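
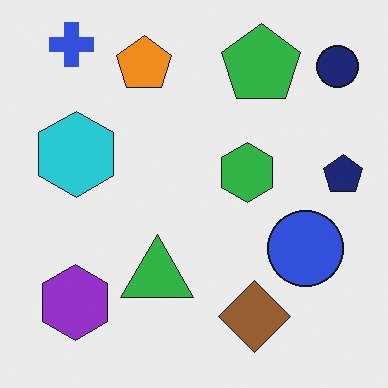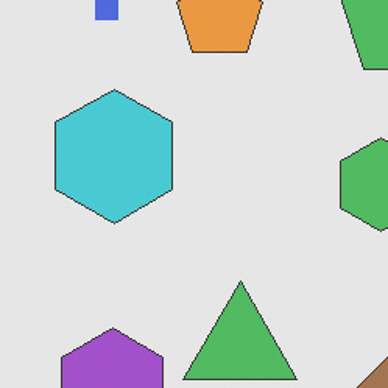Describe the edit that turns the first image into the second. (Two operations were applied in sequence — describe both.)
This is the original image cropped to a modestly smaller region and rescaled, then given slightly reduced contrast.

The visible shapes are larger and the field of view is narrower; shapes near the original edges may be partly or wholly outside the frame — a crop-and-rescale. Tones are pushed toward mid-grey across the whole image — a global contrast change.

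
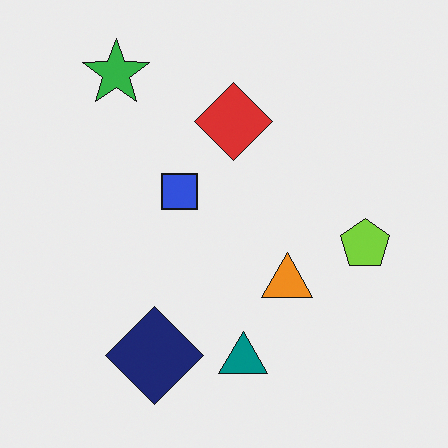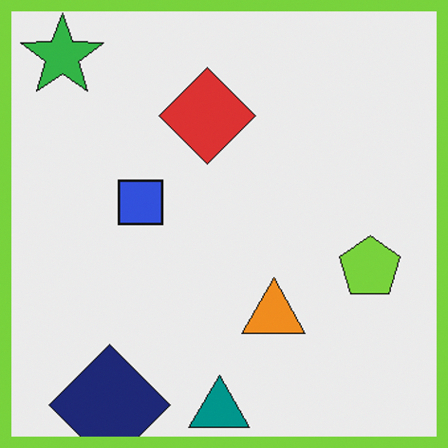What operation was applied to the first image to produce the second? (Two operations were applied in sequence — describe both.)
This is the original image cropped to a modestly smaller region and rescaled, then framed with a lime border.

The visible shapes are larger and the field of view is narrower; shapes near the original edges may be partly or wholly outside the frame — a crop-and-rescale. A solid lime frame runs around the edge of the second image, with the content slightly shrunk inside it.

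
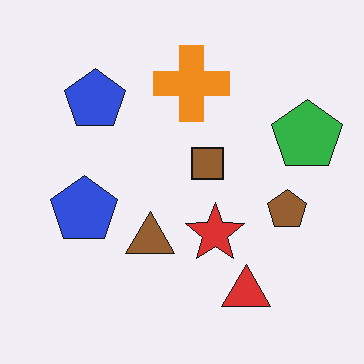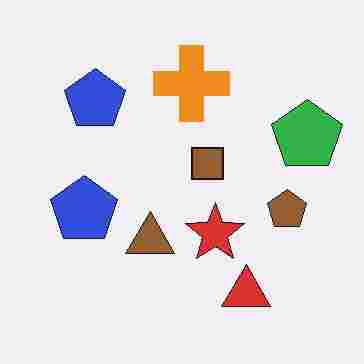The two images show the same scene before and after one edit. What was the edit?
The image was degraded with heavy JPEG compression.

Blocky 8×8 compression artifacts appear around shape edges and the flat background shows ringing — characteristic JPEG degradation.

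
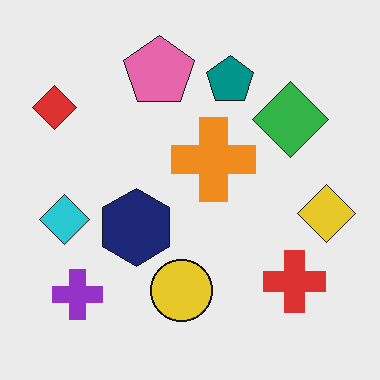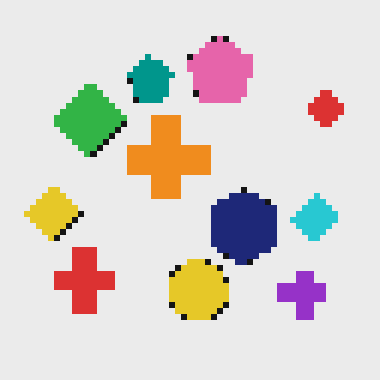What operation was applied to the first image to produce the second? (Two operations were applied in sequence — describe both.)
The image was flipped horizontally (left ↔ right), then pixelated into visible square blocks.

The yellow diamond is in the right of the first image and the left of the second — shapes on opposite sides of the vertical midline have swapped in a mirror flip. Shapes are reduced to large square blocks; fine edges and outlines are lost — a downscale-then-upscale (mosaic) effect.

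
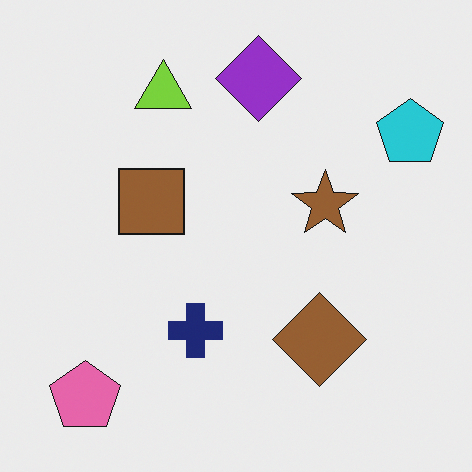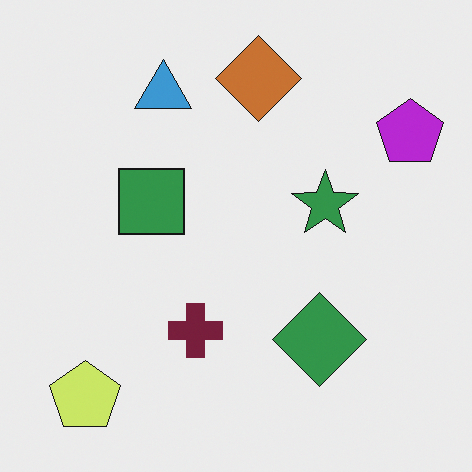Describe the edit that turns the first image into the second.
The second image is the first hue-shifted through roughly a third of the color wheel.

Every shape's color has rotated by the same amount around the hue wheel — a uniform hue shift.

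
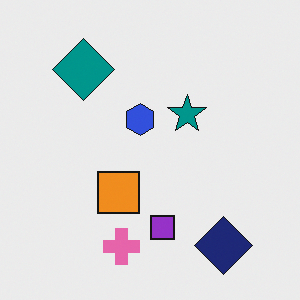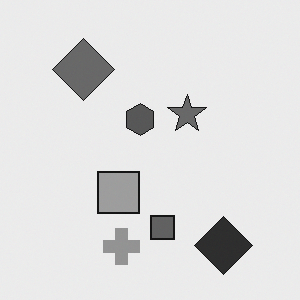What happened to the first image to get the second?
It was converted to grayscale.

All color is removed — every shape is now a shade of grey.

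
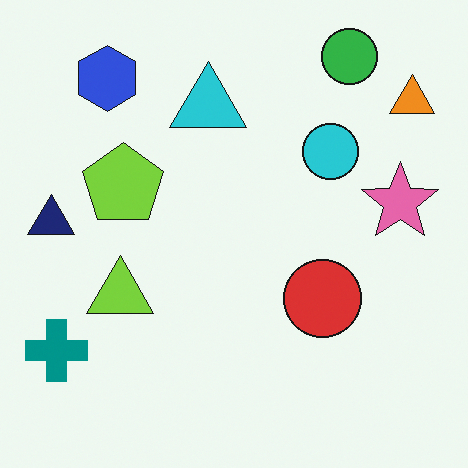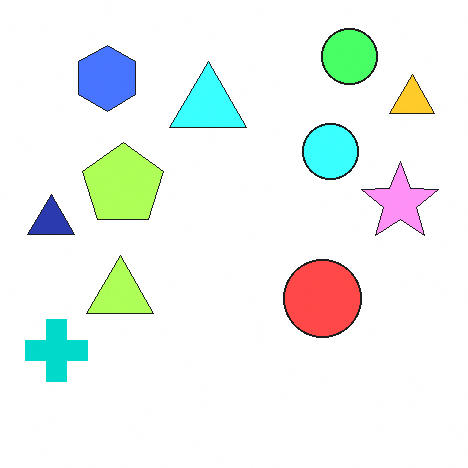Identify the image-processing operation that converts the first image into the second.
It was brightened a lot.

Every pixel — background and shapes alike — is uniformly brightened.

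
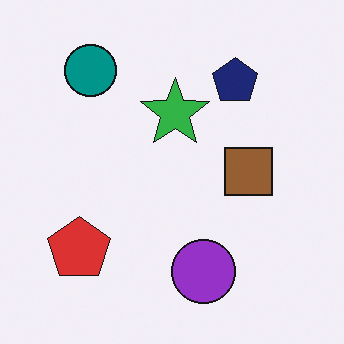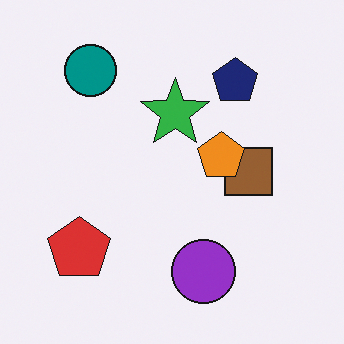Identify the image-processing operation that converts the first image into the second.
Overlaid with an additional orange pentagon.

An orange pentagon appears in the second image that is absent from the first.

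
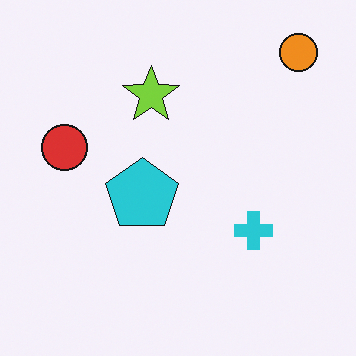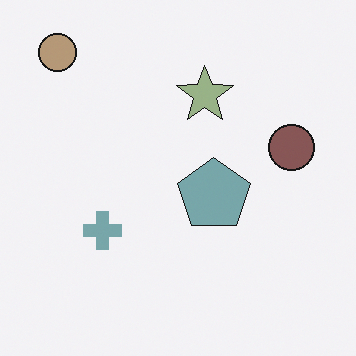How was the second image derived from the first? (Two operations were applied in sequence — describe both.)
This is the original image heavily desaturated, then flipped horizontally (left ↔ right).

All colors are more muted and greyish — a global saturation change. The orange circle is in the top-right of the first image and the top-left of the second — shapes on opposite sides of the vertical midline have swapped in a mirror flip.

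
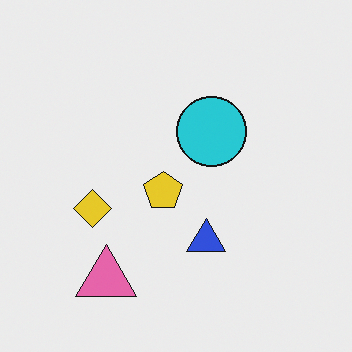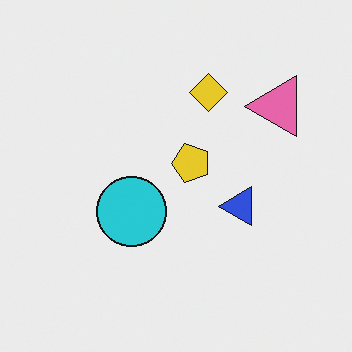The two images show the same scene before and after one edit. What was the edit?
This is the original image transposed (reflected across the top-left ↔ bottom-right diagonal).

Shapes have swapped their row and column positions — what was in the top-right is now in the bottom-left — a diagonal reflection.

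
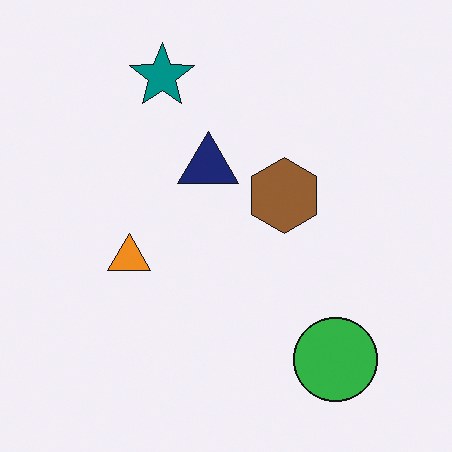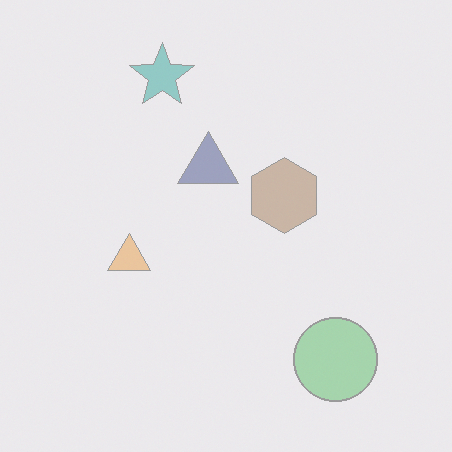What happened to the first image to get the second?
It was washed out (contrast reduced).

Tones are pushed toward mid-grey across the whole image — a global contrast change.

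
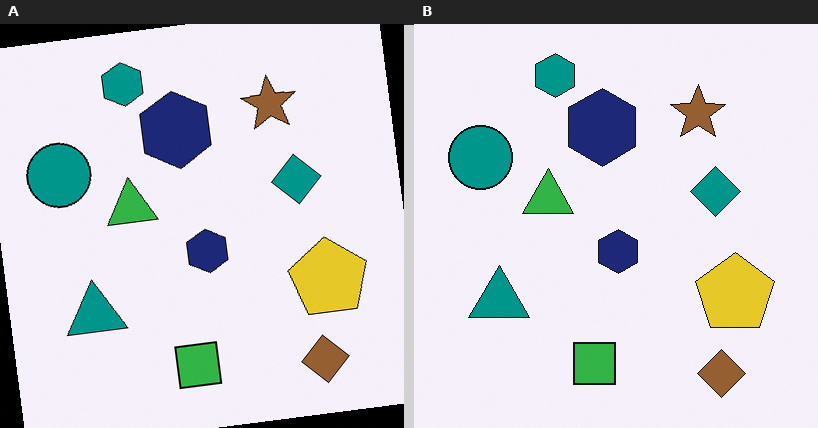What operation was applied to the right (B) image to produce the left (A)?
Rotated counter-clockwise by a small amount.

Every shape is tilted by the same angle and the image corners show triangular fill wedges — a whole-image rotation by a non-right angle.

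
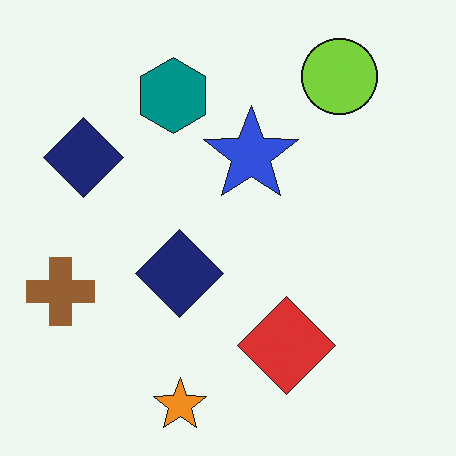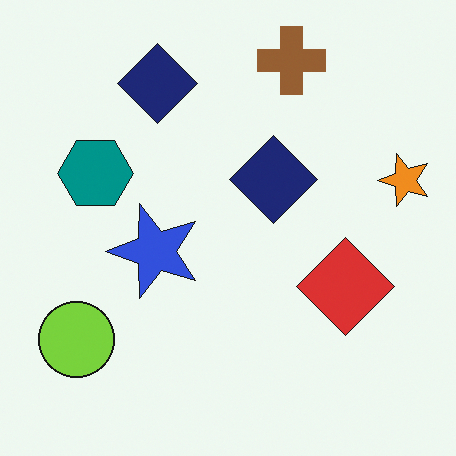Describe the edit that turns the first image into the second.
The image was transposed (reflected across the top-left ↔ bottom-right diagonal).

Shapes have swapped their row and column positions — what was in the top-right is now in the bottom-left — a diagonal reflection.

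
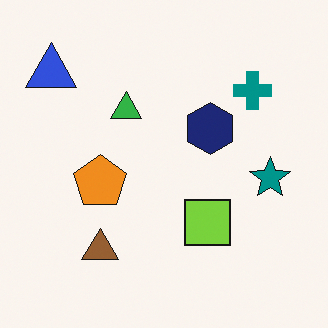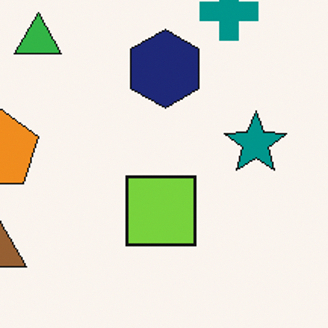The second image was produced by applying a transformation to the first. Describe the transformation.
The image was cropped to a modestly smaller region and rescaled.

The visible shapes are larger and the field of view is narrower; shapes near the original edges may be partly or wholly outside the frame — a crop-and-rescale.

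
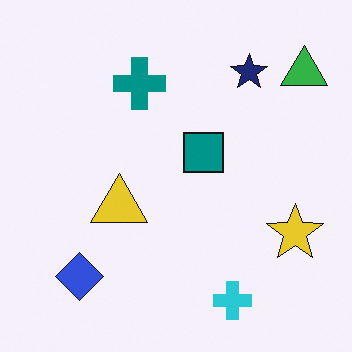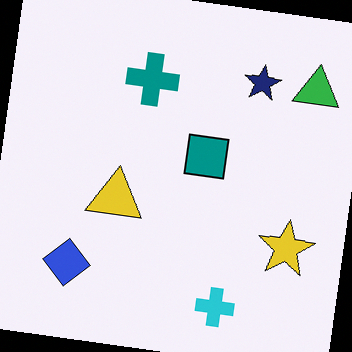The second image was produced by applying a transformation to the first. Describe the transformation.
The image was rotated clockwise by a few degrees.

Every shape is tilted by the same angle and the image corners show triangular fill wedges — a whole-image rotation by a non-right angle.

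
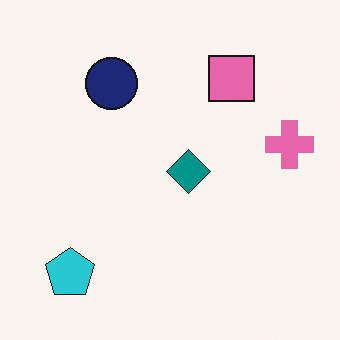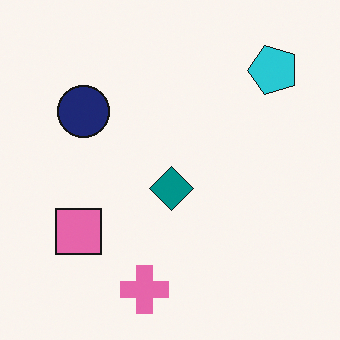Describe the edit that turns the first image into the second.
This is the original image transposed (reflected across the top-left ↔ bottom-right diagonal).

Shapes have swapped their row and column positions — what was in the top-right is now in the bottom-left — a diagonal reflection.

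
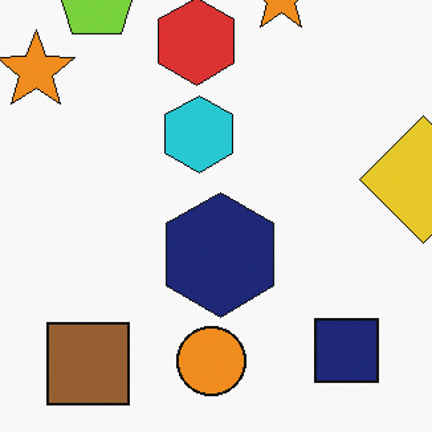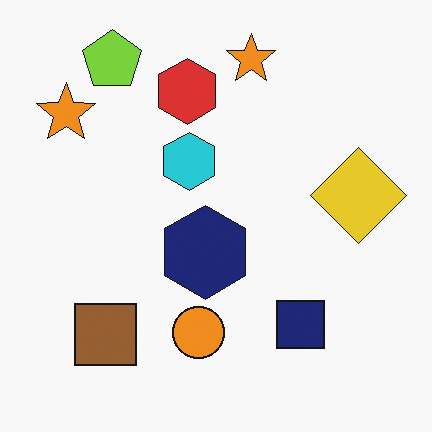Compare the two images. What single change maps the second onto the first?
The image was cropped slightly and scaled back up.

The visible shapes are larger and the field of view is narrower; shapes near the original edges may be partly or wholly outside the frame — a crop-and-rescale.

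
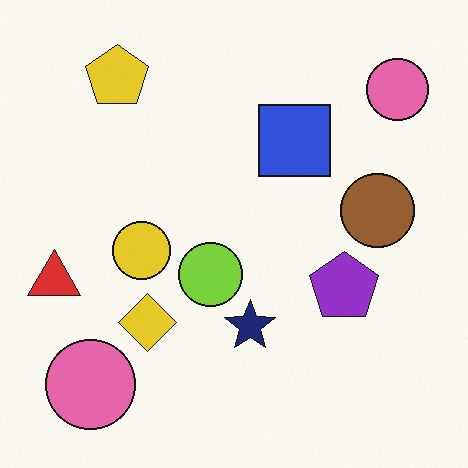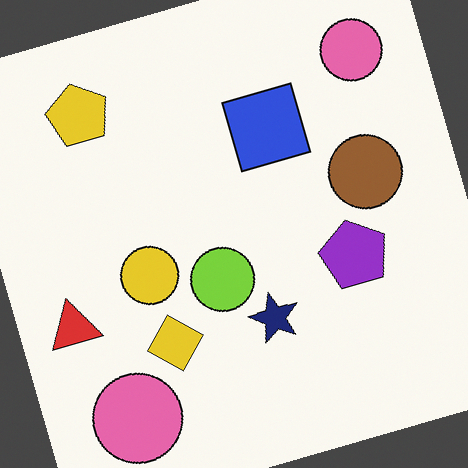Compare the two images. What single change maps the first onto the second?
This is the original image rotated counter-clockwise by a moderate amount.

Every shape is tilted by the same angle and the image corners show triangular fill wedges — a whole-image rotation by a non-right angle.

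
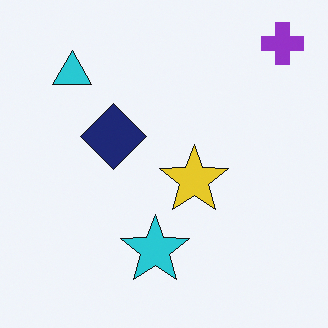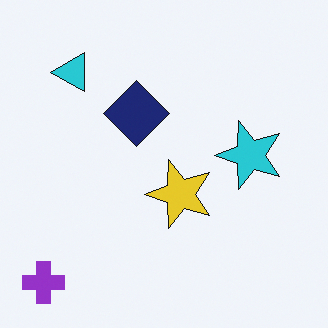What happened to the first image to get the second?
The transformation is: transposed (reflected across the top-left ↔ bottom-right diagonal).

Shapes have swapped their row and column positions — what was in the top-right is now in the bottom-left — a diagonal reflection.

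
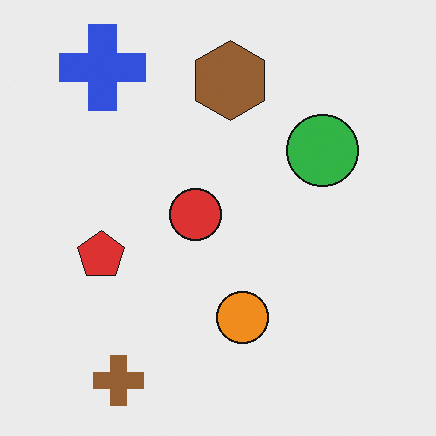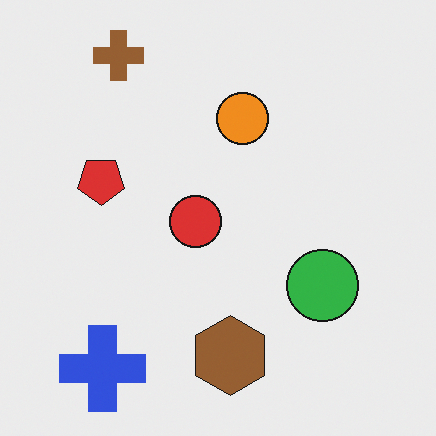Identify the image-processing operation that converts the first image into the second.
Flipped vertically (top ↔ bottom).

The brown cross is in the bottom-left of the first image and the top-left of the second — shapes on opposite sides of the horizontal midline have swapped in a mirror flip.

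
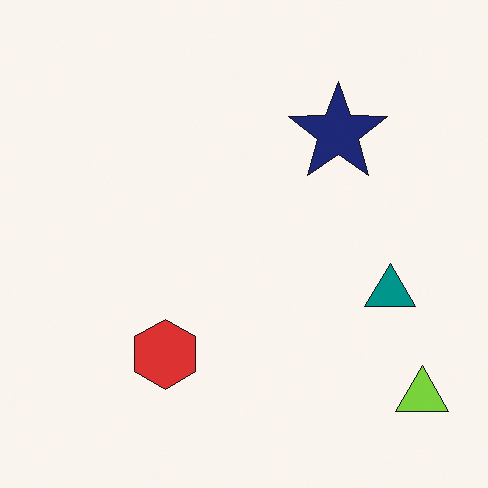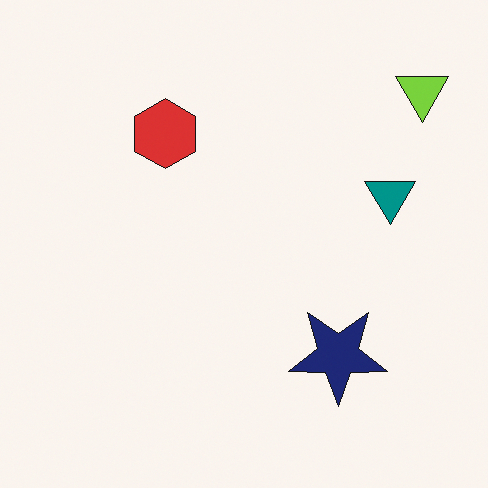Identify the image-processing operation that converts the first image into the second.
The transformation is: flipped vertically (top ↔ bottom).

The lime triangle is in the bottom-right of the first image and the top-right of the second — shapes on opposite sides of the horizontal midline have swapped in a mirror flip.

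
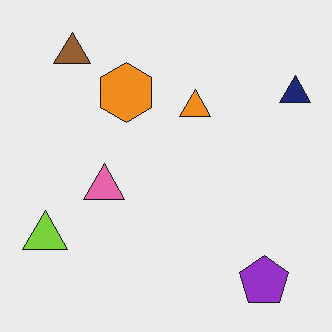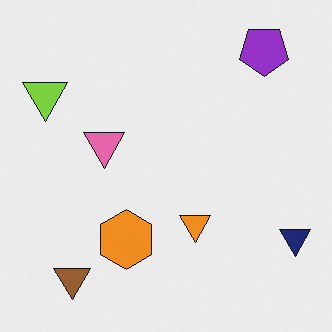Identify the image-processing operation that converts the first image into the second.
The transformation is: flipped vertically (top ↔ bottom).

The purple pentagon is in the bottom-right of the first image and the top-right of the second — shapes on opposite sides of the horizontal midline have swapped in a mirror flip.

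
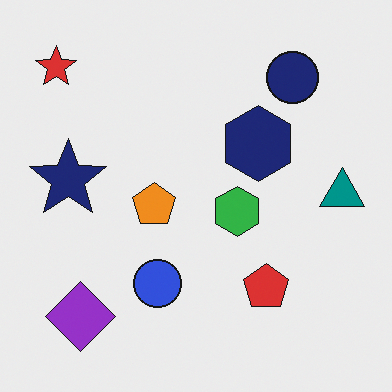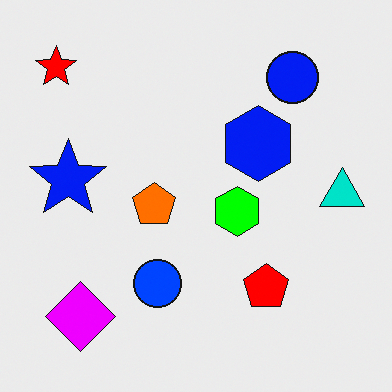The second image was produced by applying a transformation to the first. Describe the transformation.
The image was heavily oversaturated.

All colors are more vivid — a global saturation change.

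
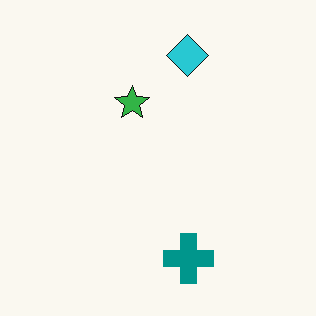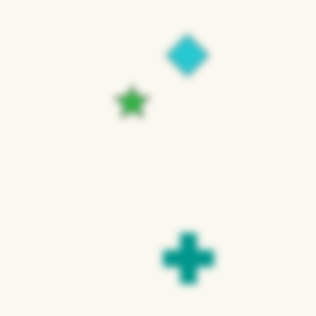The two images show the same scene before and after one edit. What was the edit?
Noticeably gaussian-blurred.

Shape edges and outlines are uniformly softened across the whole image.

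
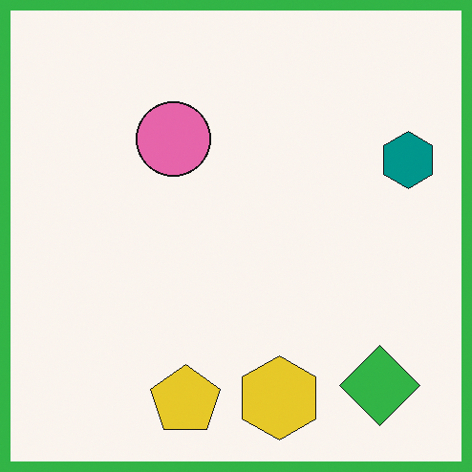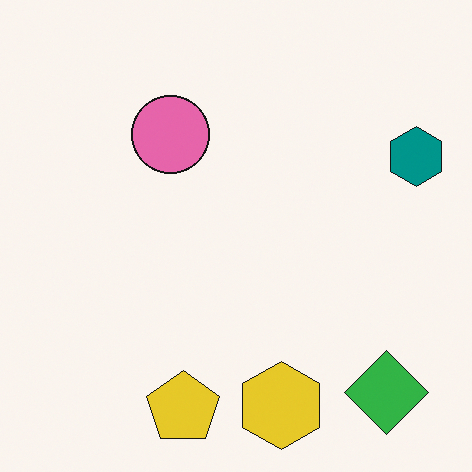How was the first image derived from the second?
It was framed with a green border.

A solid green frame runs around the edge of the first image, with the content slightly shrunk inside it.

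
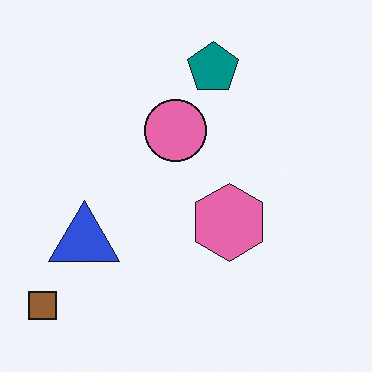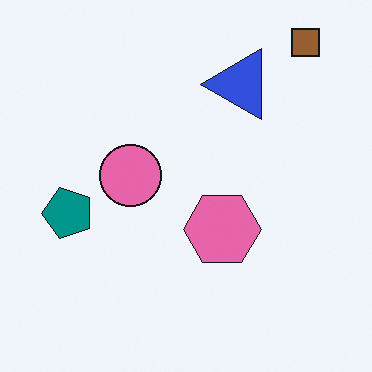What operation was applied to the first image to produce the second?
The second image is the first transposed (reflected across the top-left ↔ bottom-right diagonal).

Shapes have swapped their row and column positions — what was in the top-right is now in the bottom-left — a diagonal reflection.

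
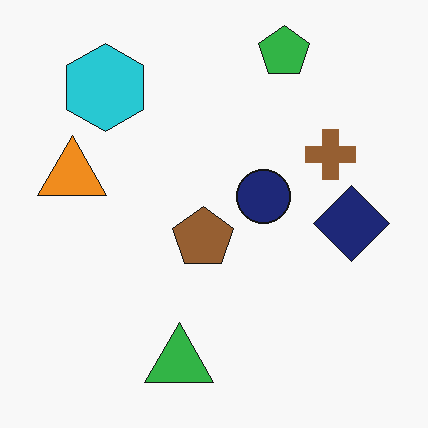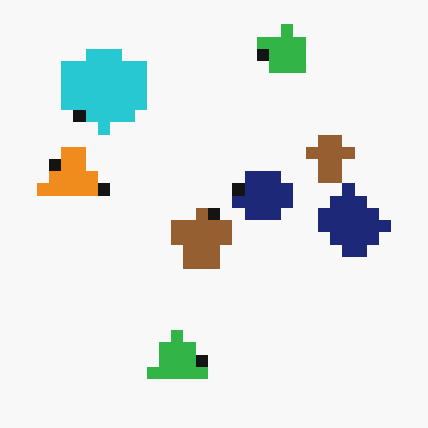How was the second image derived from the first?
This is the original image coarsely pixelated.

Shapes are reduced to large square blocks; fine edges and outlines are lost — a downscale-then-upscale (mosaic) effect.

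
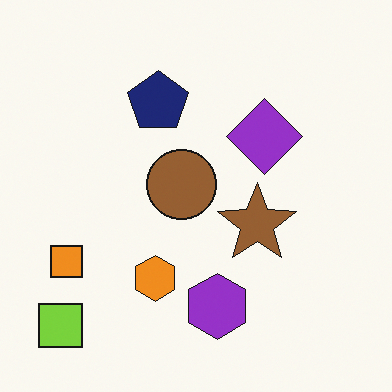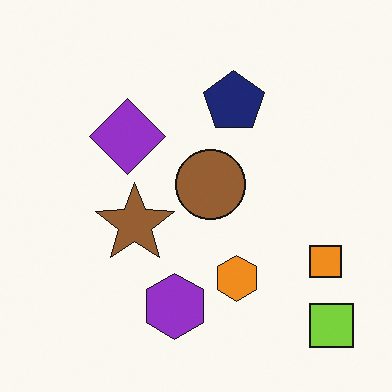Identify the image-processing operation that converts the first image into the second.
It was flipped horizontally (left ↔ right).

The lime square is in the bottom-left of the first image and the bottom-right of the second — shapes on opposite sides of the vertical midline have swapped in a mirror flip.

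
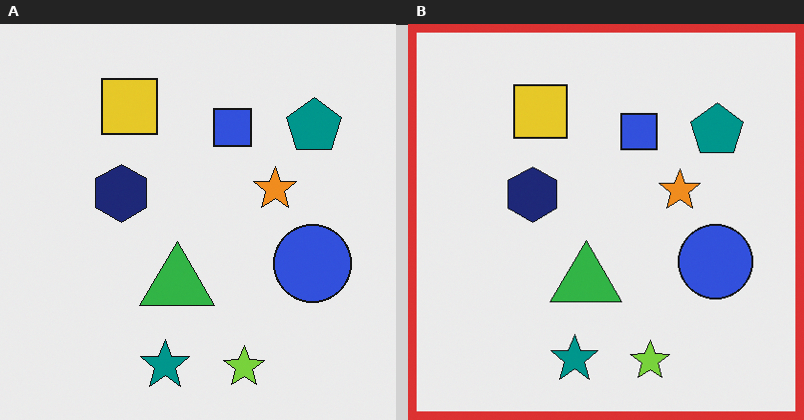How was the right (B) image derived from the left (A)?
The image was framed with a red border.

A solid red frame runs around the edge of the right (B) image, with the content slightly shrunk inside it.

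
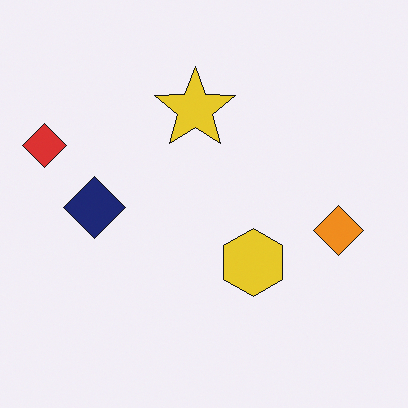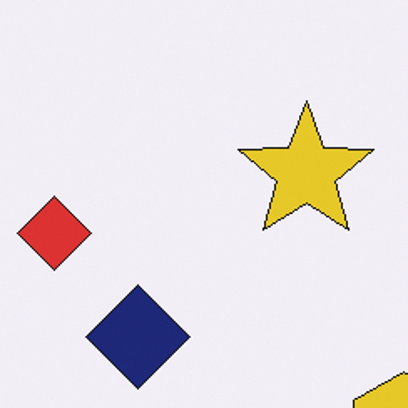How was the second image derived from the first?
The image was cropped tightly and scaled back up.

The visible shapes are larger and the field of view is narrower; shapes near the original edges may be partly or wholly outside the frame — a crop-and-rescale.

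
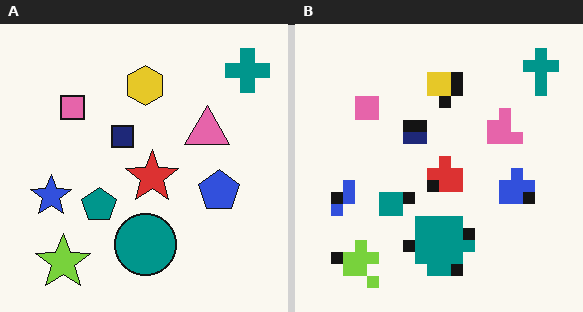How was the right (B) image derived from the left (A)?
Coarsely pixelated.

Shapes are reduced to large square blocks; fine edges and outlines are lost — a downscale-then-upscale (mosaic) effect.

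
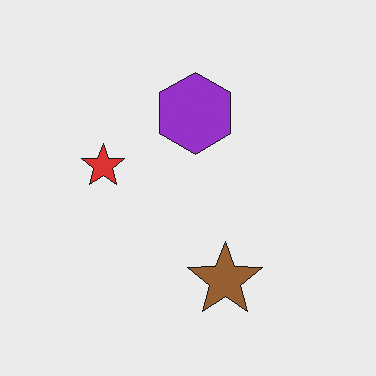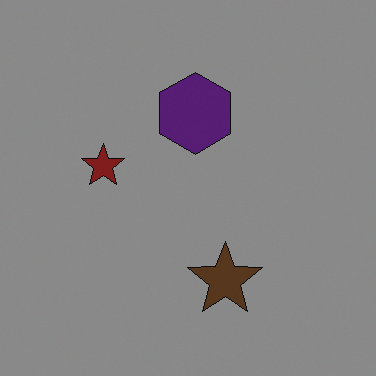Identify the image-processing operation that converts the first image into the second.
The image was noticeably darkened.

Every pixel — background and shapes alike — is uniformly darkened.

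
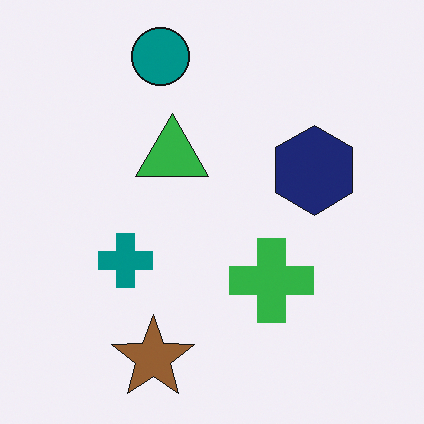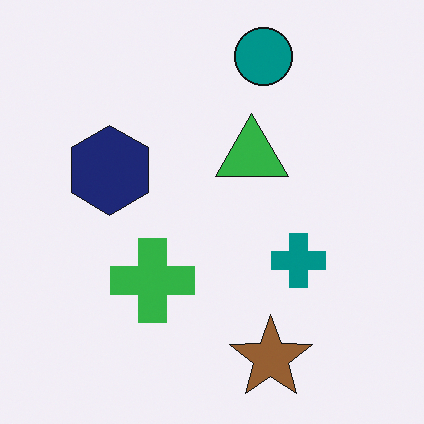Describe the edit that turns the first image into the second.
This is the original image flipped horizontally (left ↔ right).

The navy hexagon is in the right of the first image and the left of the second — shapes on opposite sides of the vertical midline have swapped in a mirror flip.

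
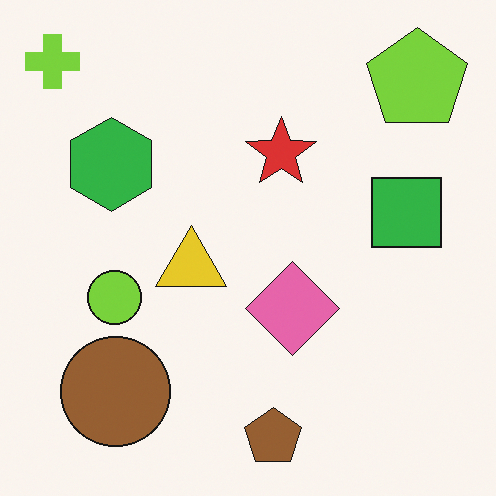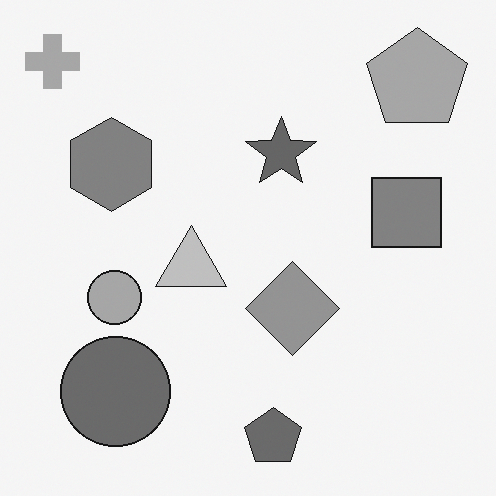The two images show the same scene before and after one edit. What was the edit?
Converted to grayscale.

All color is removed — every shape is now a shade of grey.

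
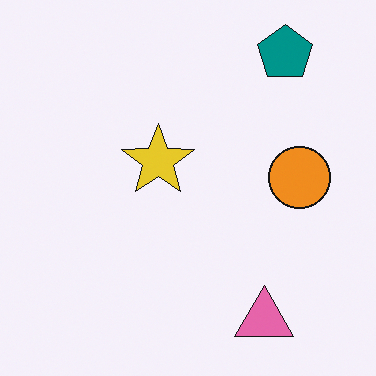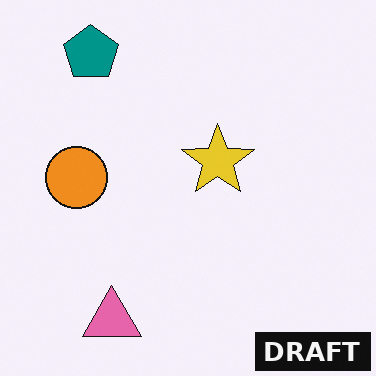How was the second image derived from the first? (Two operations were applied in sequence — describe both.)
It was flipped horizontally (left ↔ right), then watermarked with the text "DRAFT" in the lower-right corner.

The orange circle is in the right of the first image and the left of the second — shapes on opposite sides of the vertical midline have swapped in a mirror flip. A dark label reading "DRAFT" appears in the lower-right corner.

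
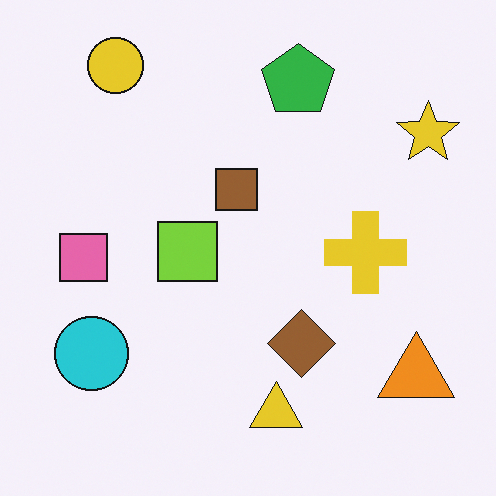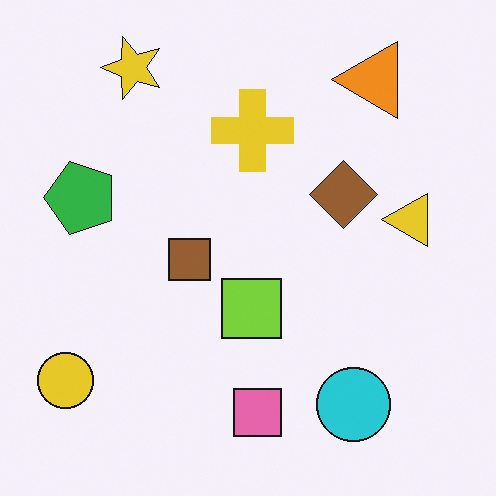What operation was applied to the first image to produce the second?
The transformation is: rotated 90° counter-clockwise.

The yellow circle sits in the top-left of the first image and the bottom-left of the second — consistent with a whole-image 90° counter-clockwise rotation.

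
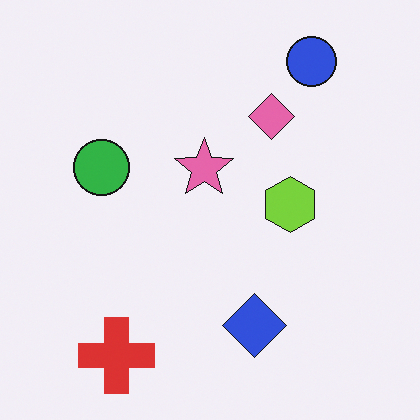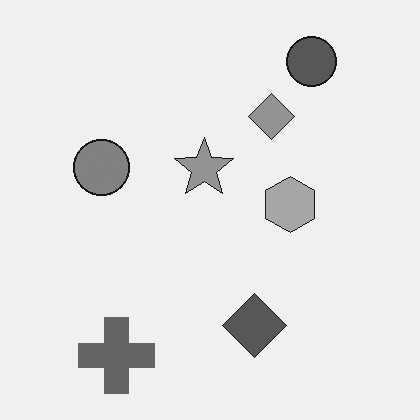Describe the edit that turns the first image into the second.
The second image is the first converted to grayscale.

All color is removed — every shape is now a shade of grey.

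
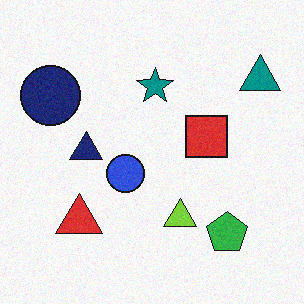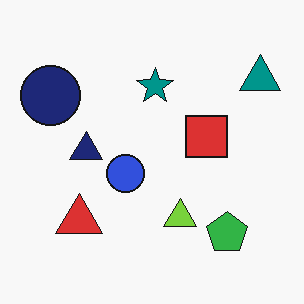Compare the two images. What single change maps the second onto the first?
The transformation is: degraded with light additive noise.

Random speckle covers the whole image, including the flat background.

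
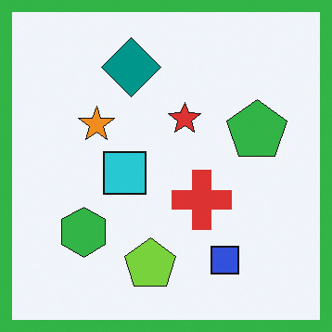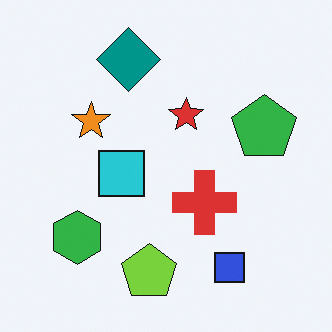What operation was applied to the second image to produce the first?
The image was framed with a green border.

A solid green frame runs around the edge of the first image, with the content slightly shrunk inside it.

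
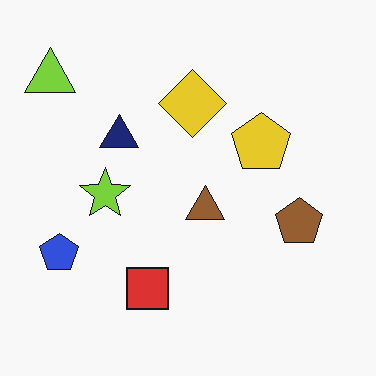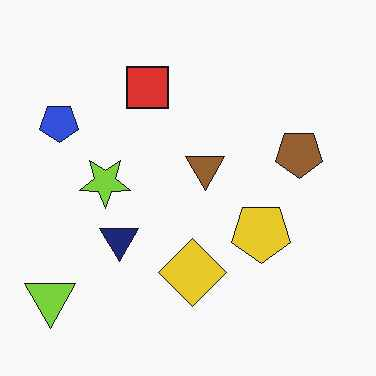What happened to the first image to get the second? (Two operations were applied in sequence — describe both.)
The second image is the first flipped vertically (top ↔ bottom), then JPEG-compressed with visible artifacts.

The lime triangle is in the top-left of the first image and the bottom-left of the second — shapes on opposite sides of the horizontal midline have swapped in a mirror flip. Blocky 8×8 compression artifacts appear around shape edges and the flat background shows ringing — characteristic JPEG degradation.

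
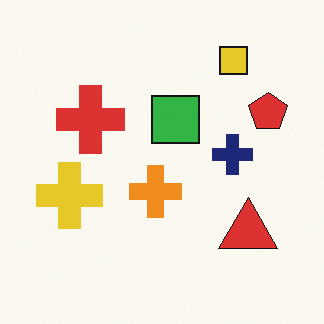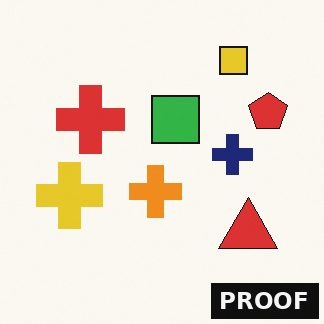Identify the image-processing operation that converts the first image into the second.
Watermarked with the text "PROOF" in the lower-right corner.

A dark label reading "PROOF" appears in the lower-right corner.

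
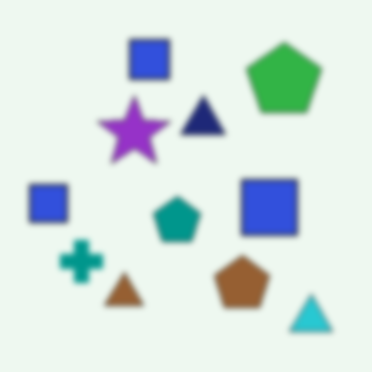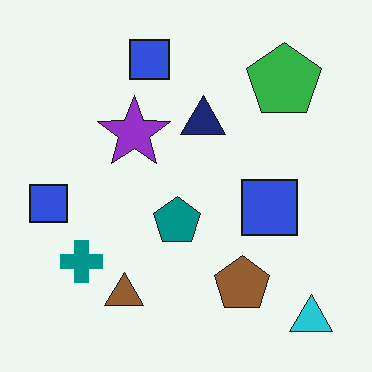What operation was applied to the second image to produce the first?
The image was moderately blurred.

Shape edges and outlines are uniformly softened across the whole image.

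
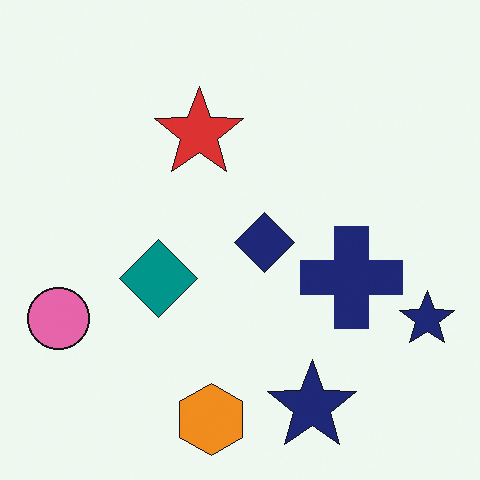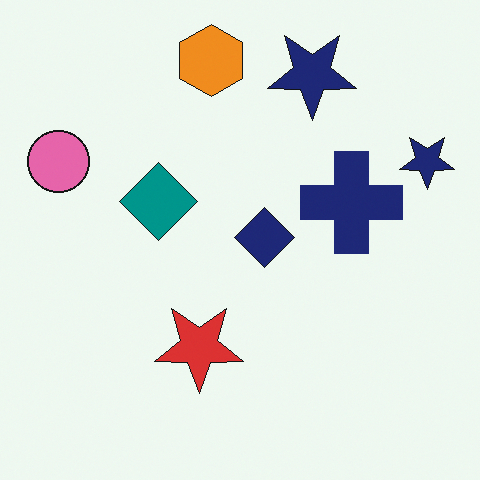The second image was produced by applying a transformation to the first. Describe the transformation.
Flipped vertically (top ↔ bottom).

The orange hexagon is in the bottom of the first image and the top of the second — shapes on opposite sides of the horizontal midline have swapped in a mirror flip.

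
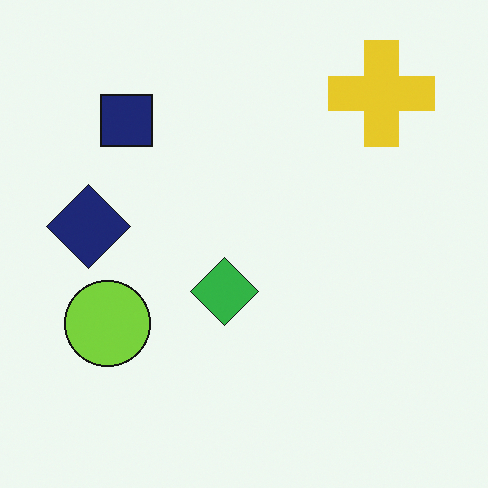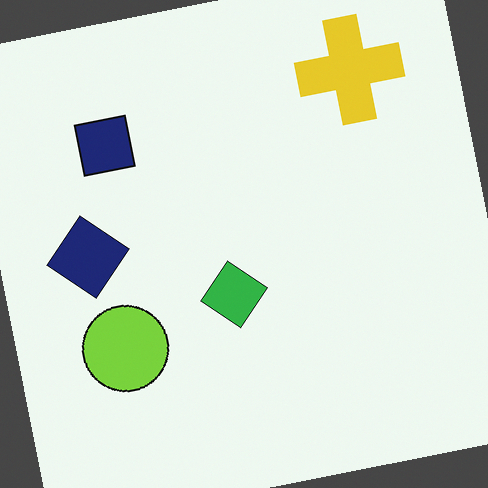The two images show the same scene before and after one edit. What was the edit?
Rotated counter-clockwise by a small amount.

Every shape is tilted by the same angle and the image corners show triangular fill wedges — a whole-image rotation by a non-right angle.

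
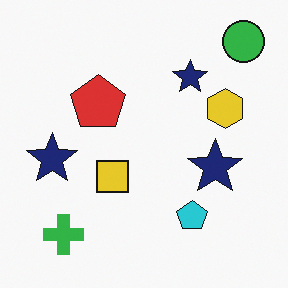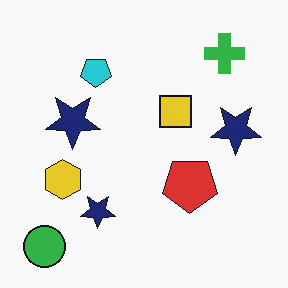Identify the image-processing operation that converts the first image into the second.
It was rotated 180°.

The green circle sits in the top-right of the first image and the bottom-left of the second — consistent with a whole-image 180° rotation.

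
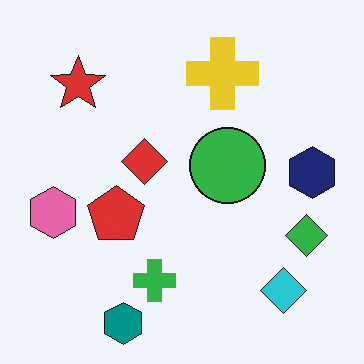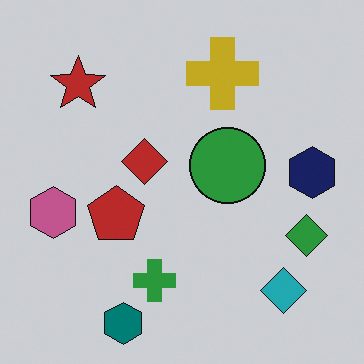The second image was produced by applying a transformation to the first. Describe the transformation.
The second image is the first slightly darkened.

Every pixel — background and shapes alike — is uniformly darkened.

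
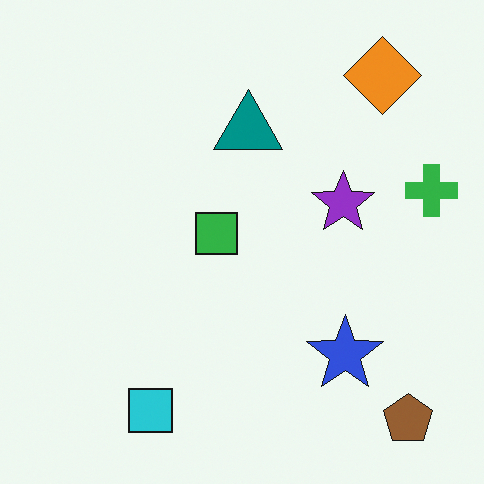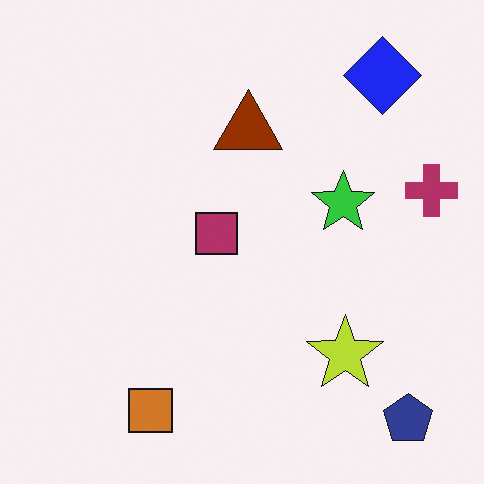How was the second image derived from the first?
The image was hue-shifted by a large amount.

Every shape's color has rotated by the same amount around the hue wheel — a uniform hue shift.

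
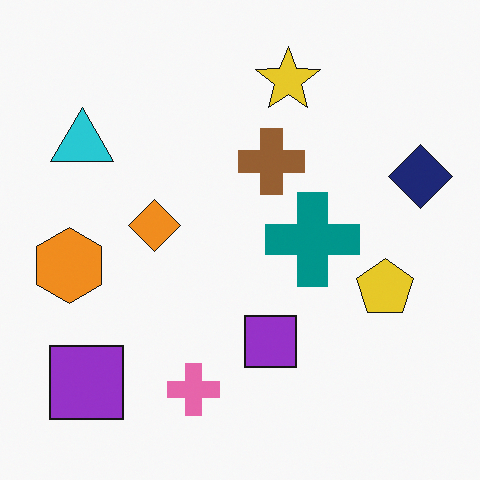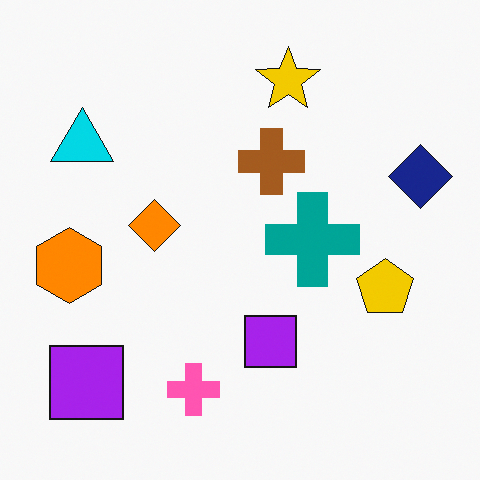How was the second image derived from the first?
Slightly oversaturated.

All colors are more vivid — a global saturation change.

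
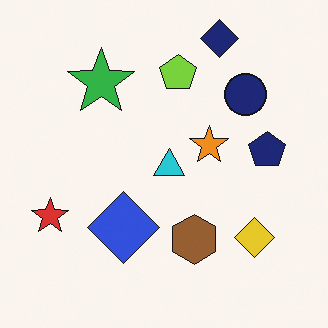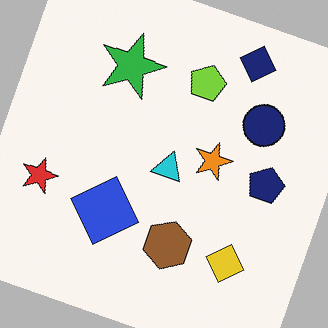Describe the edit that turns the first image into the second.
The second image is the first rotated clockwise by a moderate amount.

Every shape is tilted by the same angle and the image corners show triangular fill wedges — a whole-image rotation by a non-right angle.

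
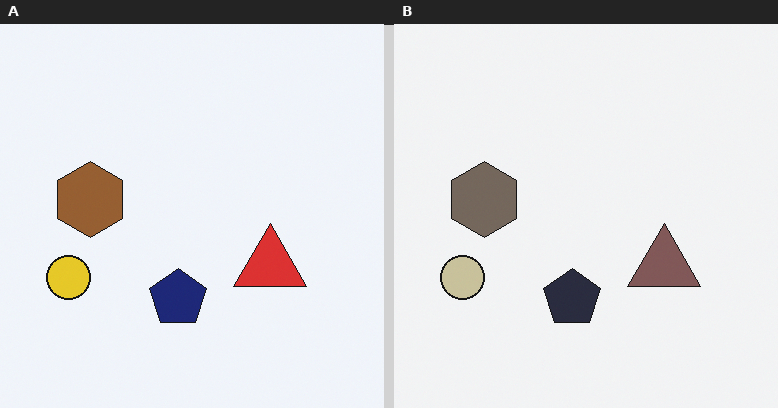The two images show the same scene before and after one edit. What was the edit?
This is the original image heavily desaturated.

All colors are more muted and greyish — a global saturation change.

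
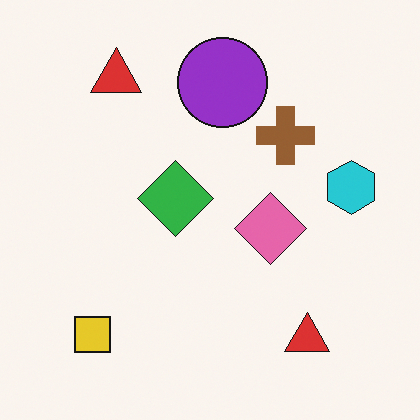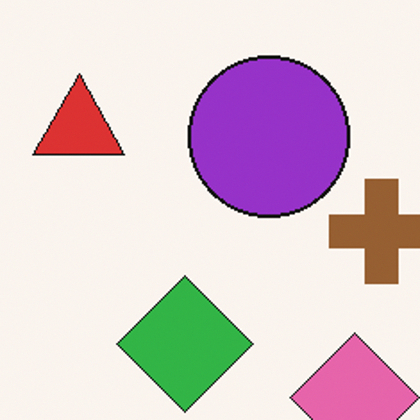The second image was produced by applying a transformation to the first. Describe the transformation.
This is the original image cropped tightly and scaled back up.

The visible shapes are larger and the field of view is narrower; shapes near the original edges may be partly or wholly outside the frame — a crop-and-rescale.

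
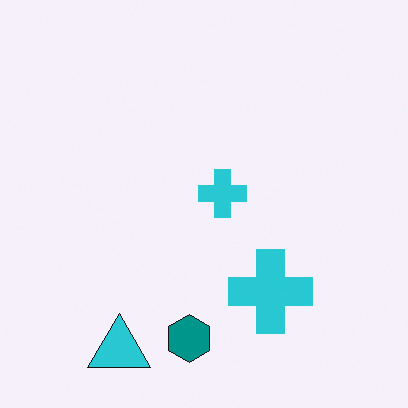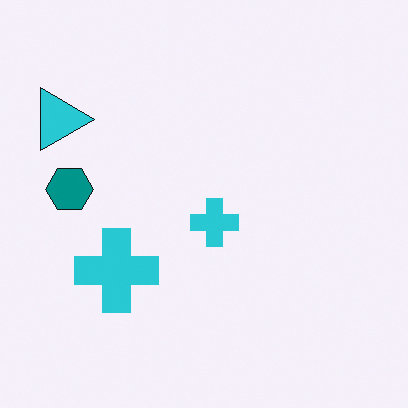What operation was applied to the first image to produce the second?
It was rotated 90° clockwise.

The cyan triangle sits in the bottom-left of the first image and the top-left of the second — consistent with a whole-image 90° clockwise rotation.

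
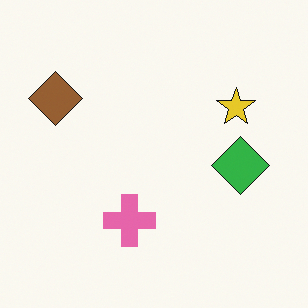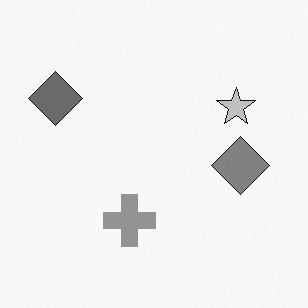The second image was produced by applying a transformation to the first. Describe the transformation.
The transformation is: converted to grayscale.

All color is removed — every shape is now a shade of grey.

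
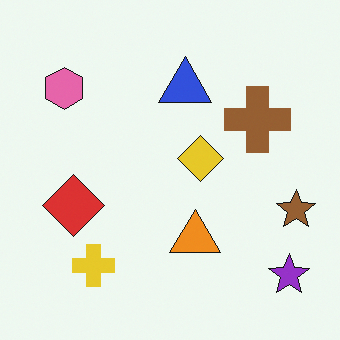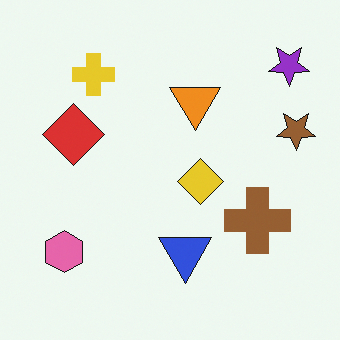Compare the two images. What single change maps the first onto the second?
The second image is the first flipped vertically (top ↔ bottom).

The purple star is in the bottom-right of the first image and the top-right of the second — shapes on opposite sides of the horizontal midline have swapped in a mirror flip.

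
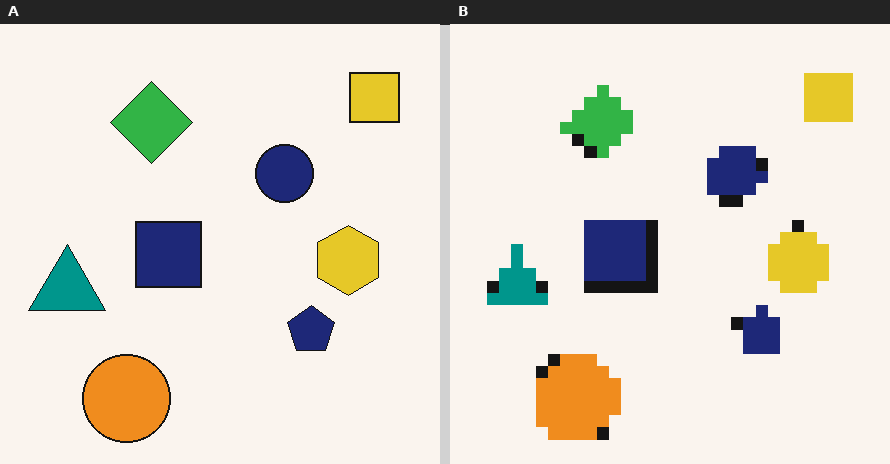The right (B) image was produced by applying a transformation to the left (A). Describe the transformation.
This is the original image coarsely pixelated.

Shapes are reduced to large square blocks; fine edges and outlines are lost — a downscale-then-upscale (mosaic) effect.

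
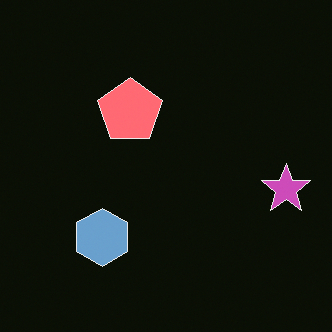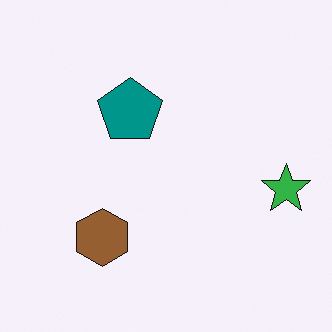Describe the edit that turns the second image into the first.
The first image is the second color-inverted (negative).

The light background has become dark and every shape's color is its complement — a photographic negative.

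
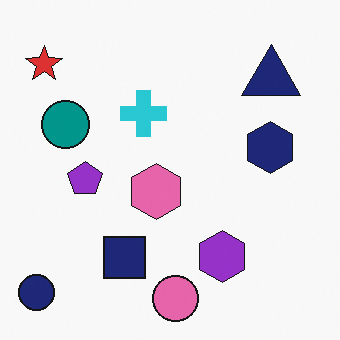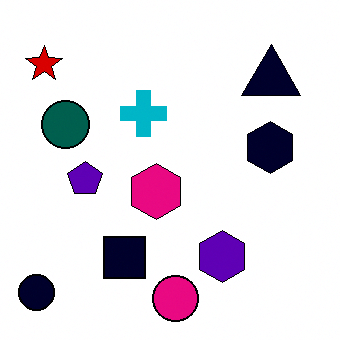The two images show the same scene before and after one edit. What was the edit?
The transformation is: given much higher contrast.

Tones are pushed away from mid-grey across the whole image — a global contrast change.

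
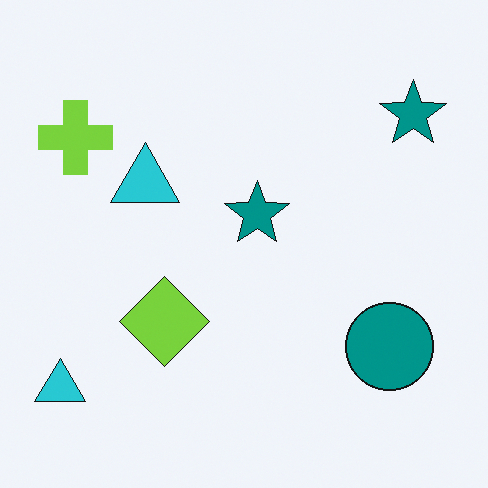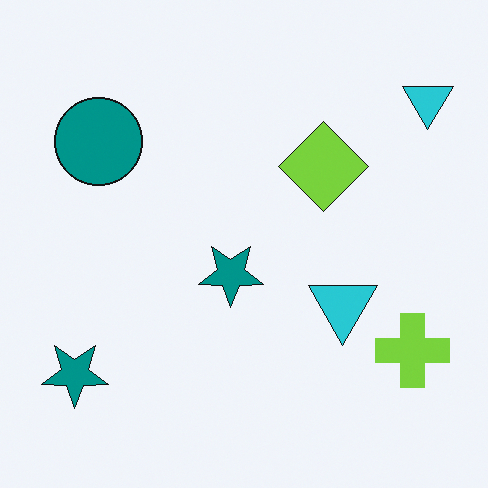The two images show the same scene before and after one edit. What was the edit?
The transformation is: rotated 180°.

The lime cross sits in the top-left of the first image and the bottom-right of the second — consistent with a whole-image 180° rotation.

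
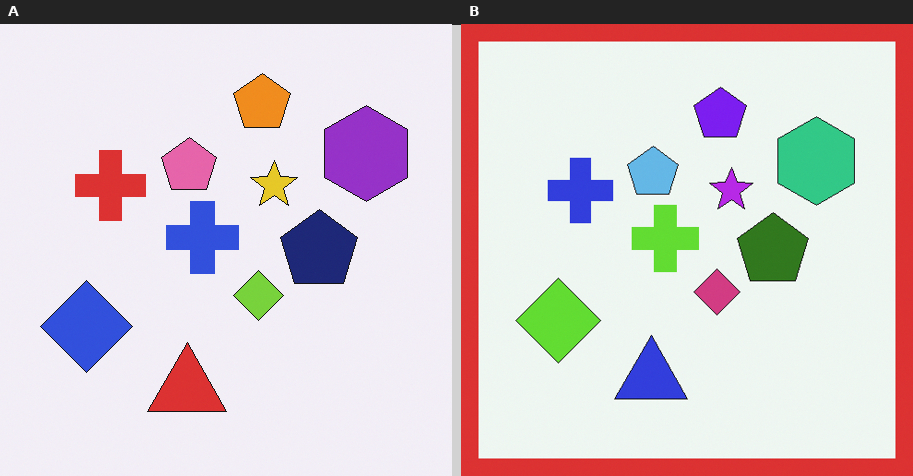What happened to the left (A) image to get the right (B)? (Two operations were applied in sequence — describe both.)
It was hue-shifted by a large amount, then framed with a red border.

Every shape's color has rotated by the same amount around the hue wheel — a uniform hue shift. A solid red frame runs around the edge of the right (B) image, with the content slightly shrunk inside it.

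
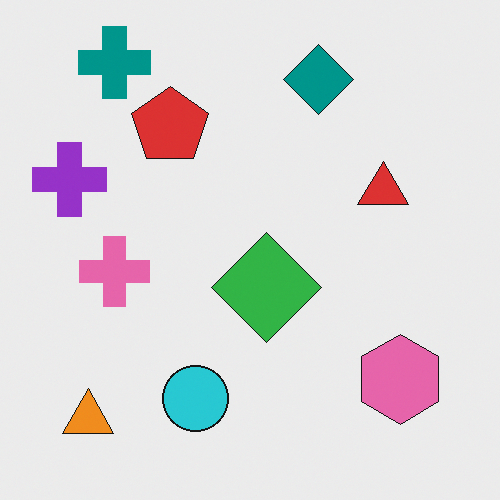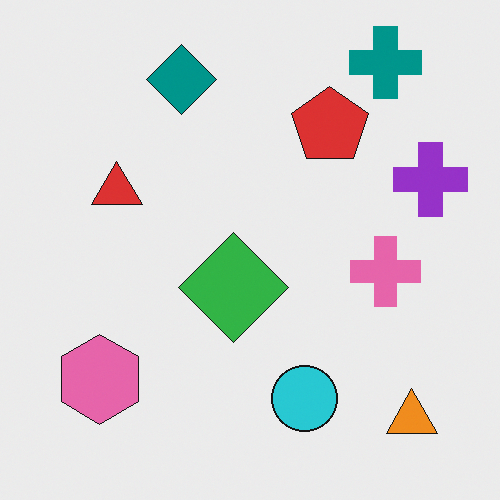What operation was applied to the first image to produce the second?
Flipped horizontally (left ↔ right).

The purple cross is in the left of the first image and the right of the second — shapes on opposite sides of the vertical midline have swapped in a mirror flip.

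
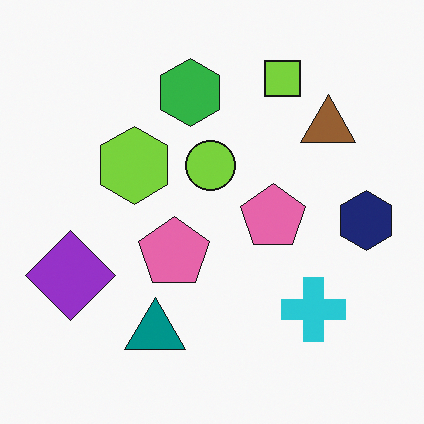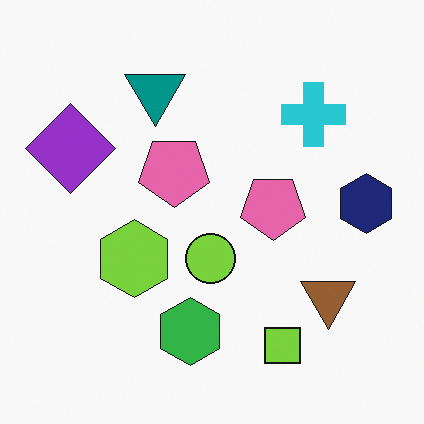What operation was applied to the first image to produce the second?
The second image is the first flipped vertically (top ↔ bottom).

The lime square is in the top of the first image and the bottom of the second — shapes on opposite sides of the horizontal midline have swapped in a mirror flip.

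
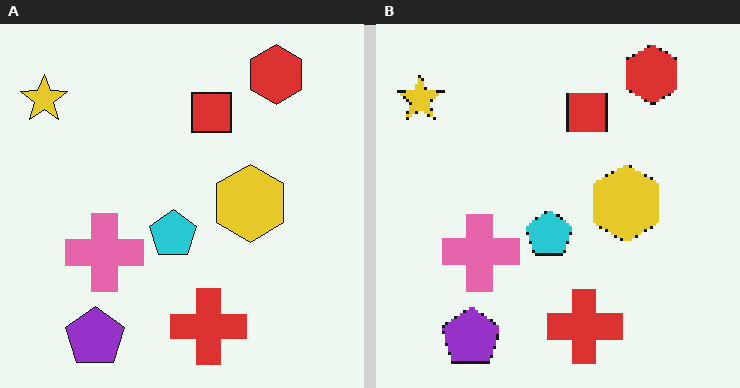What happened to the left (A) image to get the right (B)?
The right (B) image is the left (A) lightly pixelated (a mild mosaic effect).

Shapes are reduced to large square blocks; fine edges and outlines are lost — a downscale-then-upscale (mosaic) effect.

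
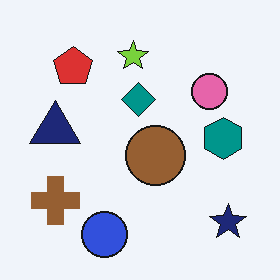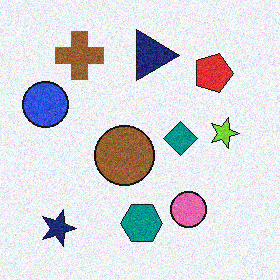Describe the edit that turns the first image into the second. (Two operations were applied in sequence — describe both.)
It was rotated 90° clockwise, then degraded with moderate additive noise.

The navy star sits in the bottom-right of the first image and the bottom-left of the second — consistent with a whole-image 90° clockwise rotation. Random speckle covers the whole image, including the flat background.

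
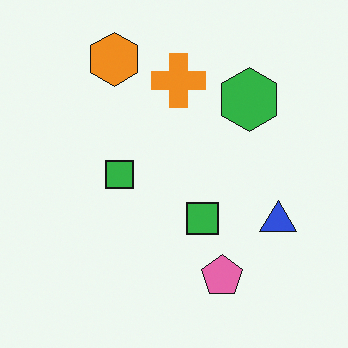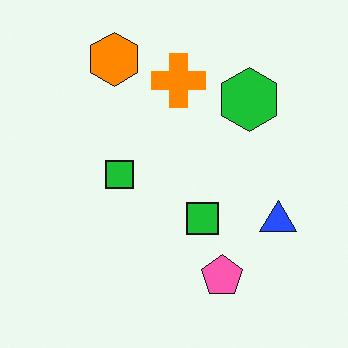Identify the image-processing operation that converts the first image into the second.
It was slightly oversaturated.

All colors are more vivid — a global saturation change.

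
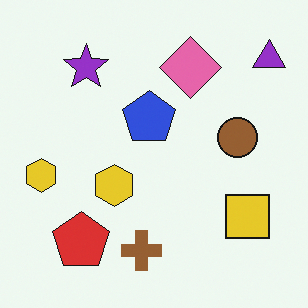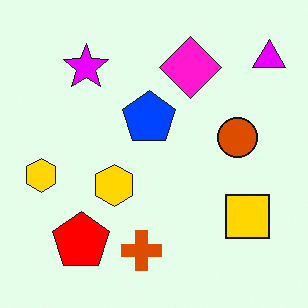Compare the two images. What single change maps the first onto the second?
It was made much more vivid (saturation change).

All colors are more vivid — a global saturation change.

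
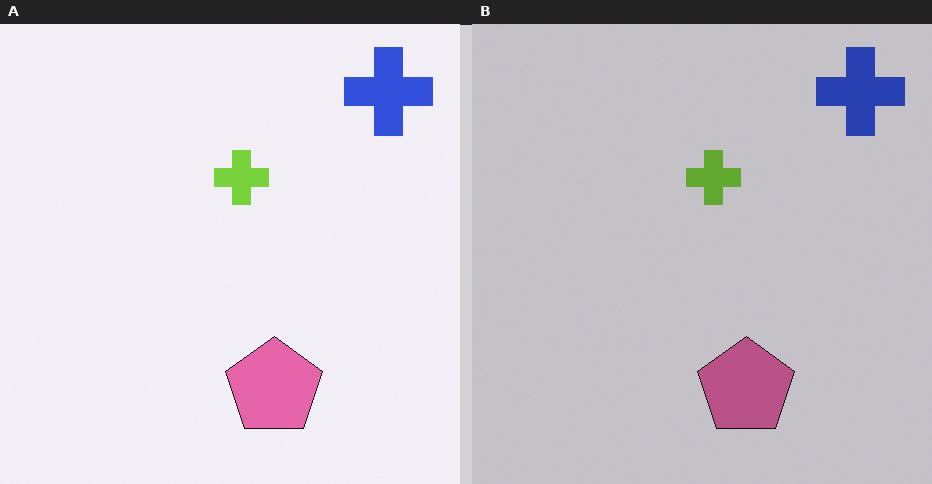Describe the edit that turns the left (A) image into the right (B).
The right (B) image is the left (A) slightly darkened.

Every pixel — background and shapes alike — is uniformly darkened.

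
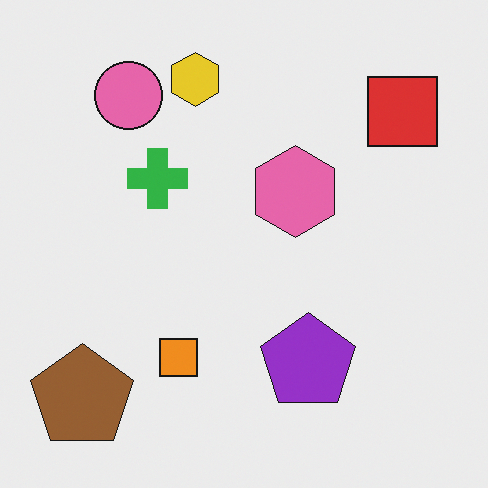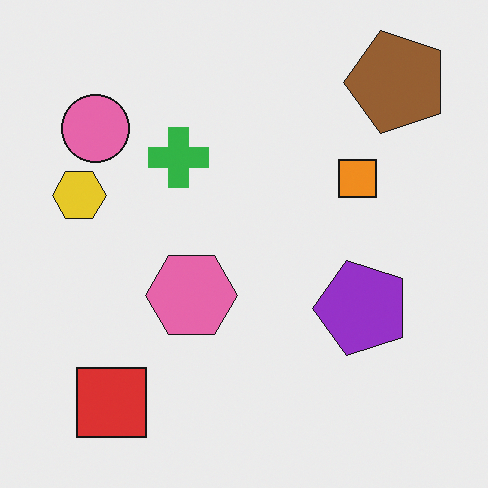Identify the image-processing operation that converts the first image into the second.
The second image is the first transposed (reflected across the top-left ↔ bottom-right diagonal).

Shapes have swapped their row and column positions — what was in the top-right is now in the bottom-left — a diagonal reflection.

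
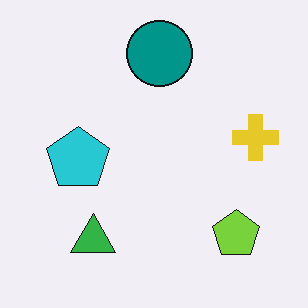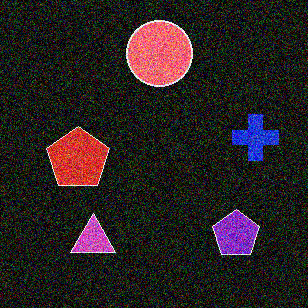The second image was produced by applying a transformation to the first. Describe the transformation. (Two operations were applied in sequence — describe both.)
The second image is the first degraded with a thick layer of grain, then color-inverted (negative).

Random speckle covers the whole image, including the flat background. The light background has become dark and every shape's color is its complement — a photographic negative.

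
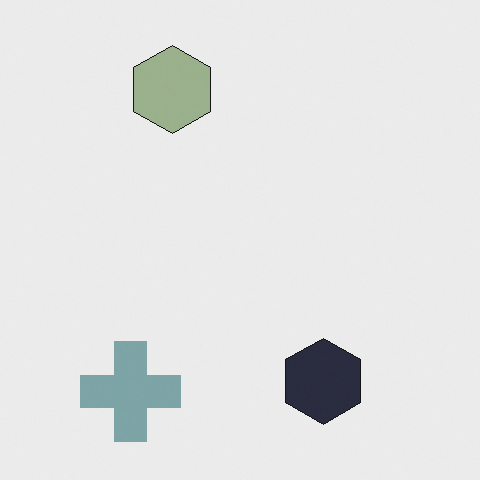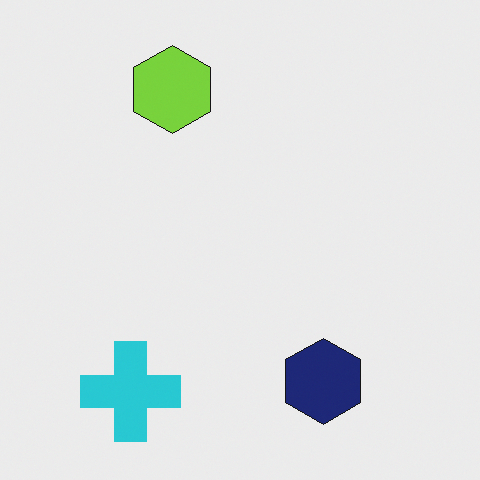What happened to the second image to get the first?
The first image is the second heavily desaturated.

All colors are more muted and greyish — a global saturation change.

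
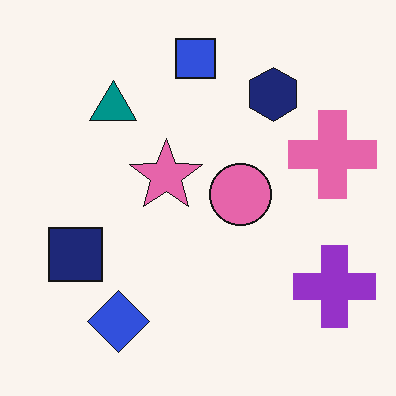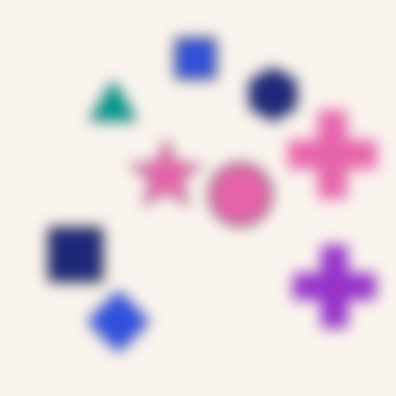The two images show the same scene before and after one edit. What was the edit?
The second image is the first heavily blurred.

Shape edges and outlines are uniformly softened across the whole image.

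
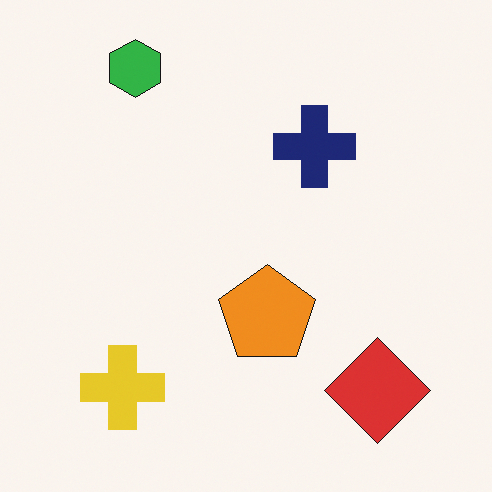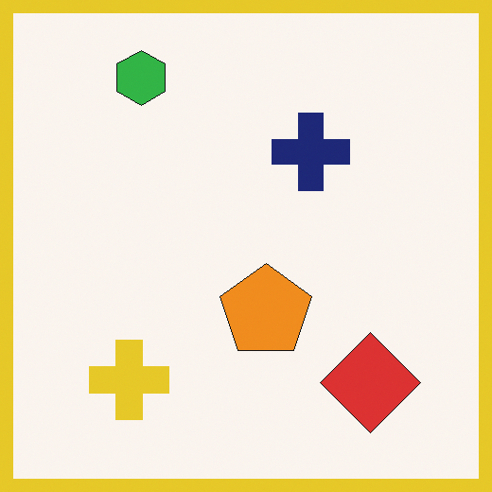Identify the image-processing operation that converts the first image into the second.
Framed with a yellow border.

A solid yellow frame runs around the edge of the second image, with the content slightly shrunk inside it.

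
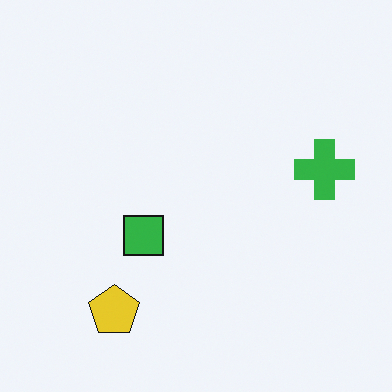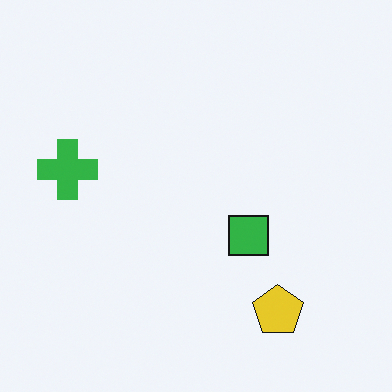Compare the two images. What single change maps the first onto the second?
The image was flipped horizontally (left ↔ right).

The green cross is in the right of the first image and the left of the second — shapes on opposite sides of the vertical midline have swapped in a mirror flip.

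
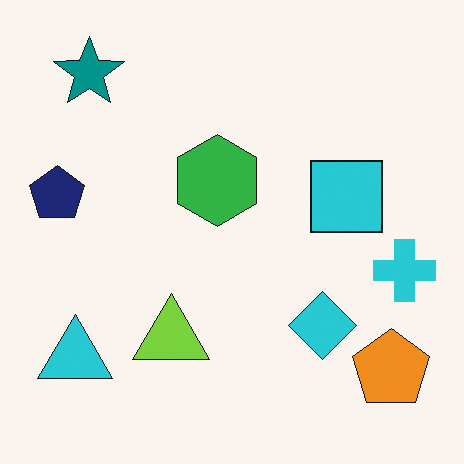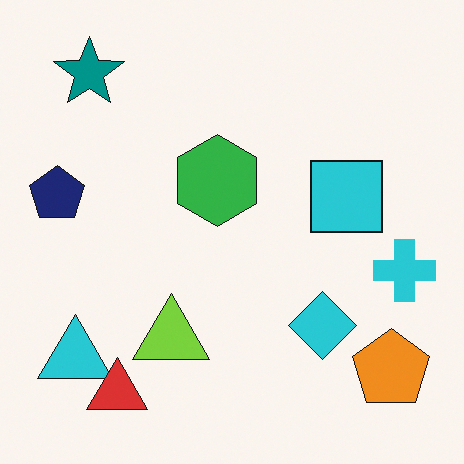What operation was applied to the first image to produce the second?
It was overlaid with an additional red triangle.

A red triangle appears in the second image that is absent from the first.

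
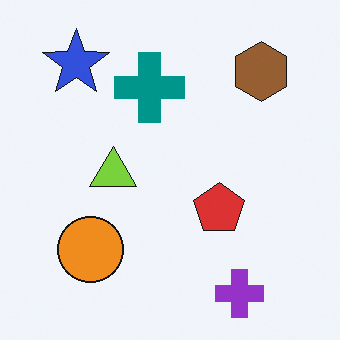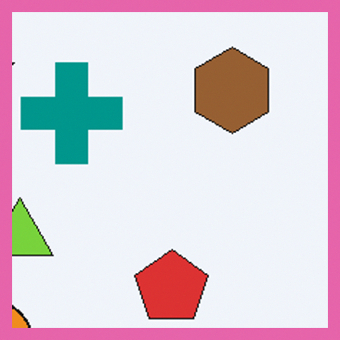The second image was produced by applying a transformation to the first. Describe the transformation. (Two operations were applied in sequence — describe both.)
The second image is the first cropped slightly and scaled back up, then framed with a pink border.

The visible shapes are larger and the field of view is narrower; shapes near the original edges may be partly or wholly outside the frame — a crop-and-rescale. A solid pink frame runs around the edge of the second image, with the content slightly shrunk inside it.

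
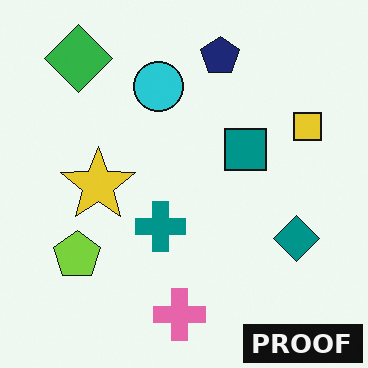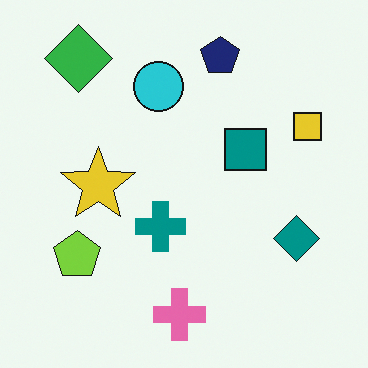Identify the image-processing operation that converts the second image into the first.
The image was watermarked with the text "PROOF" in the lower-right corner.

A dark label reading "PROOF" appears in the lower-right corner.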